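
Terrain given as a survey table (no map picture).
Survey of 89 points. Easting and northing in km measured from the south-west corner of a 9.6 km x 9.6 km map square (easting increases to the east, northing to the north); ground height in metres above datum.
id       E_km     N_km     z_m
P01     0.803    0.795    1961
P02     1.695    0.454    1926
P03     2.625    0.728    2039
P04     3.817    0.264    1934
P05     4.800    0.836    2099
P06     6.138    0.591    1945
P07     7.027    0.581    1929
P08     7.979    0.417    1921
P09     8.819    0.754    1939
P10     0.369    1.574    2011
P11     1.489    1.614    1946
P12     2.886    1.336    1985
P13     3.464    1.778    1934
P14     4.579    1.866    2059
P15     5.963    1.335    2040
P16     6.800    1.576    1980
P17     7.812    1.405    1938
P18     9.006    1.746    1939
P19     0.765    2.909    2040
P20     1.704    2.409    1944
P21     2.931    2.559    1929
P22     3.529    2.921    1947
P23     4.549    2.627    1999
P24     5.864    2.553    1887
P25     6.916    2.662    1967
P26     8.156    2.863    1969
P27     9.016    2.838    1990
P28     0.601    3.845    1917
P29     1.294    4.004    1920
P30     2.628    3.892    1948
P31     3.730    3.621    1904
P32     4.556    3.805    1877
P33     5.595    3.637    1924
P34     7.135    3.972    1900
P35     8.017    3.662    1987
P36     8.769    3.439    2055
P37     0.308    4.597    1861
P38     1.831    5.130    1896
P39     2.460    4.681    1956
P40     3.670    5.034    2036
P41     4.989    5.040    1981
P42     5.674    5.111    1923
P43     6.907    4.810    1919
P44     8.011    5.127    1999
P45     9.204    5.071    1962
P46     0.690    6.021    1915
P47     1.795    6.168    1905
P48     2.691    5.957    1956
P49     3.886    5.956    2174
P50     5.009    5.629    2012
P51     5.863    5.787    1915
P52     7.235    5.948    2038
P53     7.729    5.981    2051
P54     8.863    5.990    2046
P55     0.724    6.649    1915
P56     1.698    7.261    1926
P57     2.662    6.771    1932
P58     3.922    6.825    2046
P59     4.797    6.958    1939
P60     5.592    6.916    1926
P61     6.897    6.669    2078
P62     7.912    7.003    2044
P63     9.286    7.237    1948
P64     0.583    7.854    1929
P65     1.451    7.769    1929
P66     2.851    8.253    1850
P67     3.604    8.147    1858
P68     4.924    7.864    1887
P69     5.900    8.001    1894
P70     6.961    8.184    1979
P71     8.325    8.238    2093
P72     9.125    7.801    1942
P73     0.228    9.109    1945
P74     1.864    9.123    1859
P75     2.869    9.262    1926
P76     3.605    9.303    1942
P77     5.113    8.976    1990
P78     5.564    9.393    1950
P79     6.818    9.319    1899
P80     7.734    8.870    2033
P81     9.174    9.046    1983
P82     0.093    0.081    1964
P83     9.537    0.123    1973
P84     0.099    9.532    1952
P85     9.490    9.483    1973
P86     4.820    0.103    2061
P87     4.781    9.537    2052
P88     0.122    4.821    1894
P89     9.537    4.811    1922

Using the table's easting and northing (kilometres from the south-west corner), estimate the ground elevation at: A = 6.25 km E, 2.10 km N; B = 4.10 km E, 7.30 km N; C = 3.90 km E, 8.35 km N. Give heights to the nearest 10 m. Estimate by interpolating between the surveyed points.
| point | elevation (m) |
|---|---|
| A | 1930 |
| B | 1960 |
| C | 1880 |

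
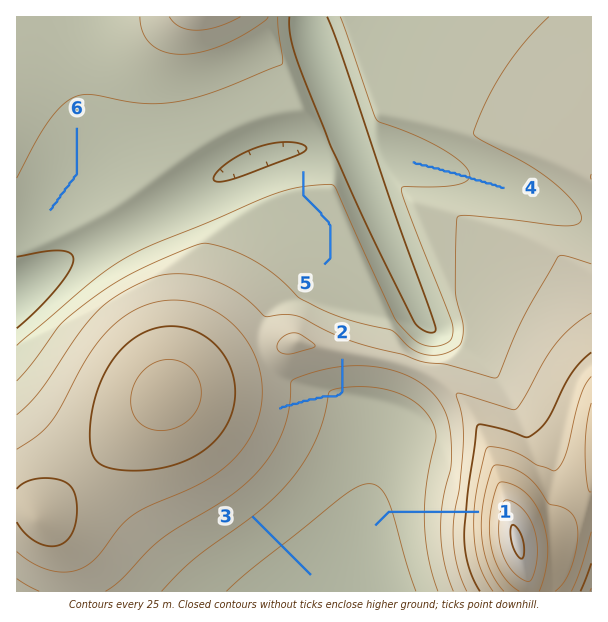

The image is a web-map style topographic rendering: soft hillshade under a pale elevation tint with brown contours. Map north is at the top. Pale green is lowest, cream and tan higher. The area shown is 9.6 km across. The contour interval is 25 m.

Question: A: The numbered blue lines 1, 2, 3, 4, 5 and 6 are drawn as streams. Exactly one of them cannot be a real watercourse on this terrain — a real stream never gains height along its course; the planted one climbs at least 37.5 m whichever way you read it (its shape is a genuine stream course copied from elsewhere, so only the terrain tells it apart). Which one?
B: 2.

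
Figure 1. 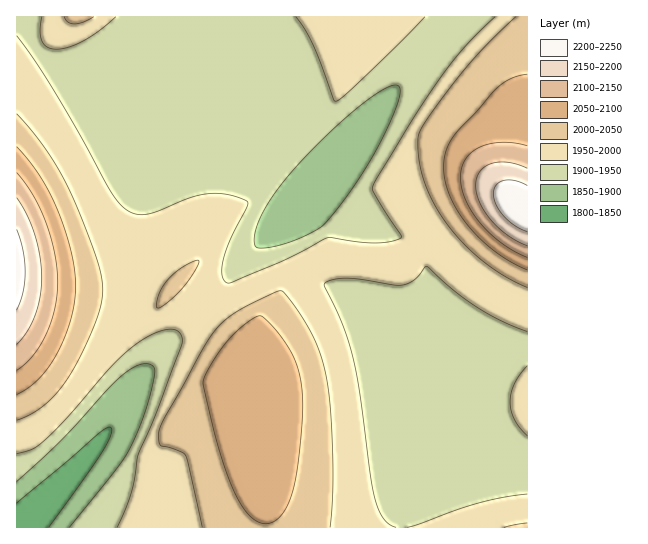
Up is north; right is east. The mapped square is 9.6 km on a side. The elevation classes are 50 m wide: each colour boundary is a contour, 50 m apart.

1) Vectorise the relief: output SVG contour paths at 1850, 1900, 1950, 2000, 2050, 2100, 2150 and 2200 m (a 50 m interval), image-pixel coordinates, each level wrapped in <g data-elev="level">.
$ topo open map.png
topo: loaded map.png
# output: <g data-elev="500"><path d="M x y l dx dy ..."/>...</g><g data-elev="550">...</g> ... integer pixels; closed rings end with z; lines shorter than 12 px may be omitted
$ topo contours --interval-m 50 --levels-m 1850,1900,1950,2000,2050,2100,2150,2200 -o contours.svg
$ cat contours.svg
<g data-elev="1850"><path d="M17 503l82-70 7-5 5-1 1 3-1 4-8 16-54 77"/></g><g data-elev="1900"><path d="M17 482l45-43 45-49 15-15 17-10 8-1 6 2 2 7-5 24-9 26-11 25-15 22-46 57"/><path d="M257 247l-3-4 1-8 6-18 13-23 20-25 33-34 34-30 25-17 8-3 5 1 1 5-2 12-19 42-25 41-26 35-11 9-23 11-23 6z"/></g><g data-elev="1950"><path d="M396 527l-6-2-6-6-9-18-4-22-11-82-6-36-10-32-19-42 0-4 9-4 13-1 55 7 12-5 11-13 2 0 26 23 22 16 26 15 26 11"/><path d="M527 494l-24 3-25 6-71 24"/><path d="M17 454l17-6 13-10 23-24 41-48 23-20 13-9 12-6 11-2 8 2 4 6 0 8-27 70-17 39-7 39-14 34"/><path d="M527 366l-12 17-4 10-1 9 1 9 3 8 13 17"/><path d="M42 17l-2 13 2 11 5 6 10 2 13-2 15-7 14-9 17-14"/><path d="M296 17l9 12 8 15 22 57 7-3 17-16 66-65"/><path d="M495 17l-28 28-24 29-29 43-40 66-2 4 1 4 28 44 0 3-11 4-16 1-47-5-42 22-56 23-4-2-3-4 1-16 7-22 17-33 0-5-18-6-19-1-20 4-42 16-11 0-11-5-7-6-8-11-55-98-21-33-18-25"/></g><g data-elev="2000"><path d="M330 527l3-33 0-41-3-47-4-32-7-23-9-20-16-26-10-12-3-2-40 18-13 9-10 9-17 24-36 66-6 12-1 9 3 8 17 5 5 2 3 3 16 71"/><path d="M527 523l-23 4"/><path d="M17 420l14-6 14-9 12-12 11-15 13-24 14-29 6-20 2-15-2-15-5-18-28-70-23-38-28-35"/><path d="M157 307l2 1 6-3 16-15 13-17 5-12-4 0-10 5-16 13-9 14z"/><path d="M64 17l4 5 6 2 9-2 11-5"/><path d="M516 17l-40 40-35 43-21 30-2 7 0 12 3 20 6 20 10 20 14 20 16 18 19 17 20 13 21 10"/></g><g data-elev="2050"><path d="M262 523l8 0 9-5 7-10 5-12 8-37 4-56-3-26-7-22-18-26-11-11-5-2-16 9-16 17-18 26-6 15 14 58 14 44 7 14 8 13 8 8z"/><path d="M17 395l10-7 11-9 10-12 9-13 8-17 6-18 3-17 2-16-1-16-4-19-14-42-18-34-22-28"/><path d="M527 74l-14 4-12 7-42 44-12 18-2 10-1 10 1 15 5 15 8 14 10 15 13 13 14 13 16 10 16 8"/></g><g data-elev="2100"><path d="M17 370l16-15 13-21 9-25 3-27-3-29-9-31-13-27-16-22"/><path d="M527 146l-12-3-13-1-12 2-11 3-8 5-6 7-3 8-2 11 2 11 4 12 14 22 22 20 25 14"/></g><g data-elev="2150"><path d="M17 344l10-13 8-16 5-18 2-19-2-21-5-22-8-20-10-17"/><path d="M527 168l-18-6-18 2-6 3-6 5-2 6-1 8 4 17 12 18 17 15 18 10"/></g><g data-elev="2200"><path d="M17 310l6-19 2-20-2-21-6-21"/><path d="M527 186l-12-5-12 0-8 5-2 8 4 12 7 11 11 9 12 6"/></g>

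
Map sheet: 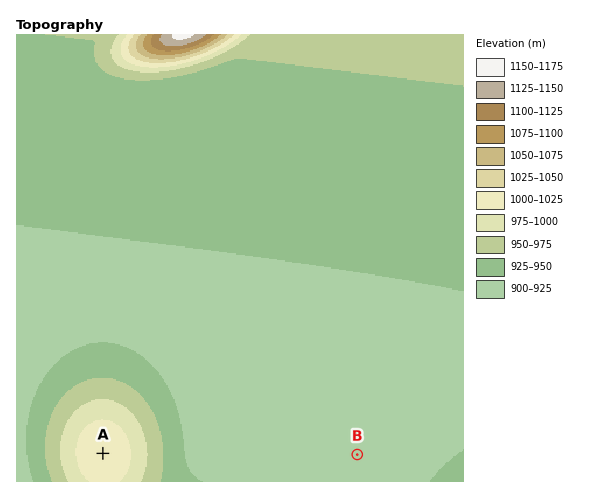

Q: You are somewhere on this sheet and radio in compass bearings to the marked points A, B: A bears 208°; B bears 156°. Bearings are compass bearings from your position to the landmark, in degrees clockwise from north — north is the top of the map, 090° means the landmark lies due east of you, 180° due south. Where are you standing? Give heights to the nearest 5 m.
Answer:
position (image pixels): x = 241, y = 194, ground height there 935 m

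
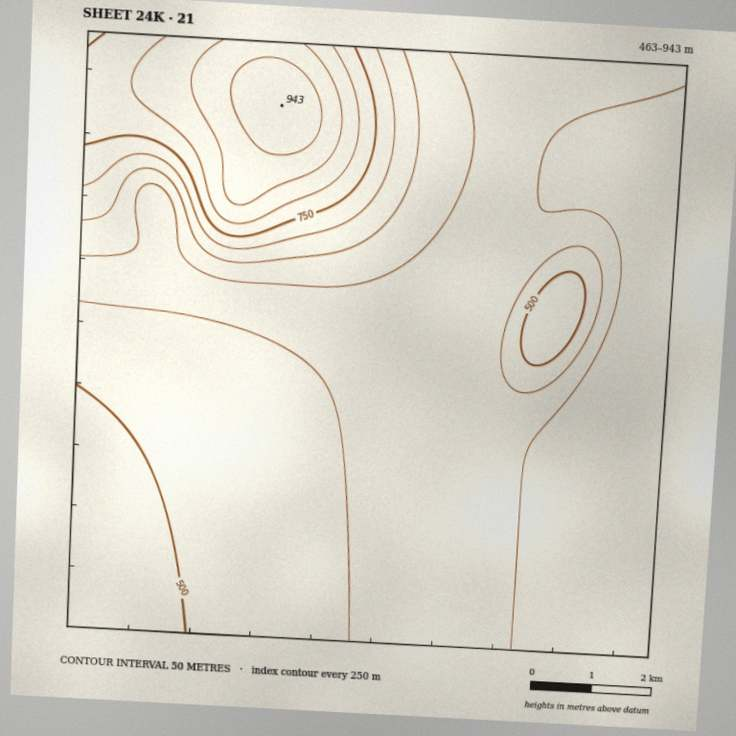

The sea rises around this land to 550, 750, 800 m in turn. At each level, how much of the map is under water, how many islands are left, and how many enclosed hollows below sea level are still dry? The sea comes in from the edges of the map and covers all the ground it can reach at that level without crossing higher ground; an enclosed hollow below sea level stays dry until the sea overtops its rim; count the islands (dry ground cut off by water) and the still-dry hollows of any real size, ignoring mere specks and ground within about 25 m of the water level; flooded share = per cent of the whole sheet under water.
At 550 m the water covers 24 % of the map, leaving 0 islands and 1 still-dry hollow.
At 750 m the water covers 88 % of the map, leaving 0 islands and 0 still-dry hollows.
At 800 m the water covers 92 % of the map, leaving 0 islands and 0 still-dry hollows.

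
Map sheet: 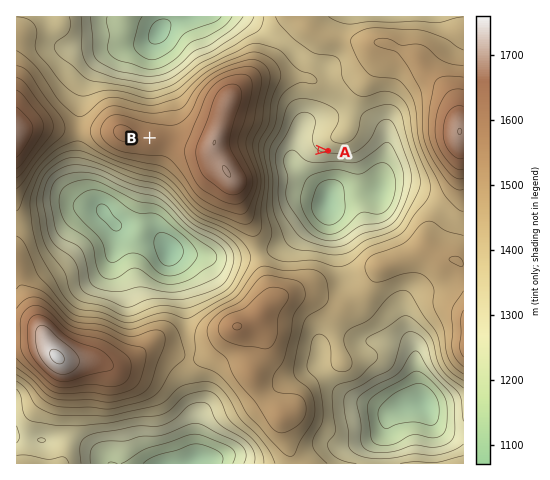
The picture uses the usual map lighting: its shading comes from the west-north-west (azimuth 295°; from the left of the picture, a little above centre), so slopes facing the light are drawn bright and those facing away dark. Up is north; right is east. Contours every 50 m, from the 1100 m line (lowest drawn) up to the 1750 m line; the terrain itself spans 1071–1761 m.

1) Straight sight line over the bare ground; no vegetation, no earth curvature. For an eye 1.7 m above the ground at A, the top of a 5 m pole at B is out of sight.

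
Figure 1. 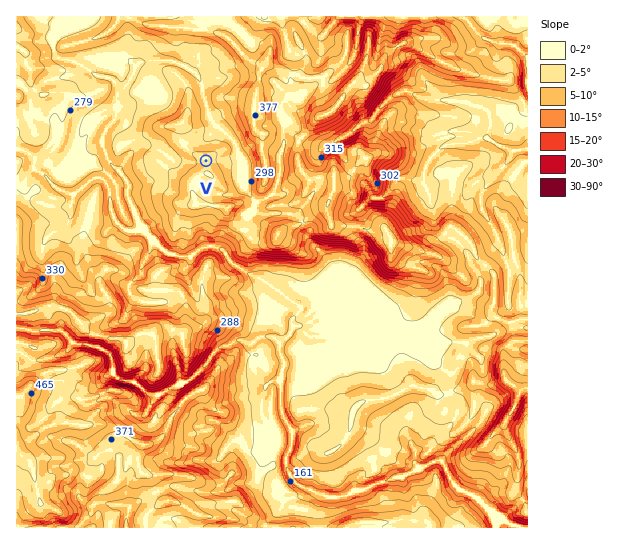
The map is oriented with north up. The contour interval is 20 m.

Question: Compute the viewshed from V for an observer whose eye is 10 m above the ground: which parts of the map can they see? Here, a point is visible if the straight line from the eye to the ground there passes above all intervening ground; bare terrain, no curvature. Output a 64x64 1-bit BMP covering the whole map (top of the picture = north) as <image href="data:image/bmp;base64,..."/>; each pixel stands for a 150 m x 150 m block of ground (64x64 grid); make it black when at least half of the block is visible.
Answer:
<image width="64" height="64" href="data:image/bmp;base64,Qk0+AgAAAAAAAD4AAAAoAAAAQAAAAEAAAAABAAEAAAAAAAACAAATCwAAEwsAAAIAAAAAAAAA////AAAAAAAAAAAAAAAAAAAAAAAAAAAAAAAAAAAAAAAAAAAAAAAAAAAAAAAAAAAAAAAAAAAAAAAgAAAAAAAAADAAAAAAAAAAMAAAAAAAAADgAAAAAAAAAMAAAAAAAAAA4AAAAAAAAAAAAAAAAAAAAAQAAAAAAAAAQAAAAAAAAABAAAAAAAAAAEAAAAAAAAAA4AAAAAAAAABgAAAAAAAAAAAAAAAAAAAAA4AgAAAAAAAAACAAAAAAAAAAAAAAAAAAAAYAAAAAAAAAf+wAAAAAAADP/AAAAAAAAfgAAAAAAAD3+AAAAAAAAP+YAAAAAAAA/5AAAAAAAADnMAAAAAAAAO8wAAAAAAAA73gAAAAAAADn8AAAAAAAAObgAAAAAAAA/uAAAQAAAAD/4AABgAAAAP3gAAHCAAAA/OAAA/4AAAD8YAADDgAAAPxgAjPmAAAA/mACBBIAAAC7KAIGAQAAAPfIBg4ZAAAAz/A/nhAAAADP4H/+AAAAAM/gf/4AAAAAJ8x+zgAAAAA/z//eAAAAAD/of/wAAAAAP+AP/AQAAAB/8Af8BAAAAP/gA/wAAAAA3+AB/AAAAACP4AMMAAAAACOAAQAAAAAAf4ABgAAAAAB/AAP8AAAAAH4AB/gAAAAAfgAP8AAAAADxgB/gAAAAAPAAP8AAAAAA4AD8AAAAAADgAAAAAAAAAA=="/>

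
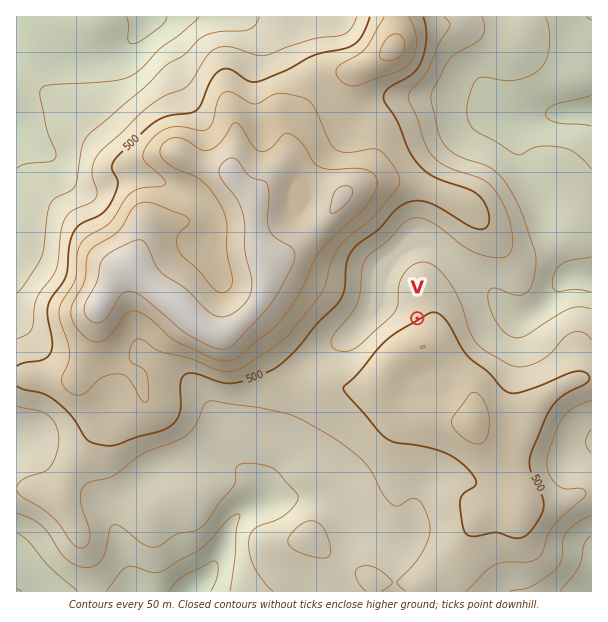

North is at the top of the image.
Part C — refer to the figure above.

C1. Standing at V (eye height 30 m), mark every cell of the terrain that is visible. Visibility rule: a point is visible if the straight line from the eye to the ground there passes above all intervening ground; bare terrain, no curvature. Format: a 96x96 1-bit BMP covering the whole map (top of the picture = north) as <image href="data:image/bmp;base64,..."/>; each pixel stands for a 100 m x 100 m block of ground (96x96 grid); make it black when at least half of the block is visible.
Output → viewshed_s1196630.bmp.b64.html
<image width="96" height="96" href="data:image/bmp;base64,Qk2+BAAAAAAAAD4AAAAoAAAAYAAAAGAAAAABAAEAAAAAAIAEAAATCwAAEwsAAAIAAAAAAAAA////AAAAAAAAAAAAAAAAAAAAAAAAAAAAAAAAAAAAAAAAAAAAAAAAAAAAAAAAAAAAAAAAAAAAAAAAAAAAAAAAAAAAAAAAAAAAAAAAAAAAAAAACAAAAAAAAAAAAAAAHAAAAAAAAAAAAAAAHAAAAAAAAAAAAAAAPAAAAAAAAAAAAAAAPAAAAAAAAAAAAAAAfAAAAAAAAAAAAAAAfAAAAAAAAAAAAAAA/AAAAAAAAAAAAAAB/AAAAAAAAAAAAAAB+AAAAAAAAAAAAAAD8EAAAAAAAAAAAAAD4OAAAAAAAAAAAAAAAeAAAAAAAAAAAAAAAfAAAAAAAAAAAAAAAfgAAAAAAAAAAAAAAPwAAAAAAAAAAAAAAPgAAAAAAAAAAAAAAAAAAAAAAAAAAAAAAAAgAAAAAAAAAAAAAABwAAAAAAAAAAAAAAB4AAAAAAAAAAAAAAD8AAAAAAAAAAAAAAH8AAAAAAAAAAAAAAH8AAAAAAAAAAAAAAP4AAAAAAAAAAAAAAPwAAAAAAAAAAAAAAHAAAAAAAAAAAAAAAAAAAAAAAAAAAAAAAAAAAwMAAAAADAAAAAABz8+AAAAADwAAAAAB///AAAAAD4AAAAAD///AAAAAD4AAAAAD///gAAAAD4AAAAAD///gAAAAD4AAAAAH///x4AAAD4AAAAAH////+AAAH4AAAAAH/////wAAH4AAAAAD/////wAAH4AAAAAB/////4AAH4AAAAAAf////4AAD4AAAAAAP////4AAD4AAAAAAP////4AAD4AAAAAAH////4AAB4AAAAAAD////wACA4AAAAAAD////wAPA4AAAAAAD////gAeAMAAAAAAB///+AB+AAAAAAAAB///wAH+AAAAAAAAA///wAP8AAAAAAAAAf//4A/4AAAAAAAAAP//4B/4AMAAAAAAAH//8D/wAMAAAAAAAB//+H/gAcAAAAAAAA/////AAcAAAAAAAAf///+AAMAAAAAAAAf///+AAEAAAAAAAAP///8AAAAAAAAAAAH///4AAAAAAAAAAAD///gAAAAAAAAAAAB//+AAAAAAAAAAAAA//4AAAAAAAAAAAAAP/gAAAAAAAAAAAAAD8AAAAAAAAAAAAAAAAAAAAAAAAAAAAAAAAAAAAAAAAAAAAAAAAAAAAAAAAAAAAAAAAAAAAAAAAAAAAAAAAAAAAAAAAAAAAAAAAAAAAAAAAAAAAAAAAAAAAAAAAAAAAAAAAAAAAAAAAAAAAAAAAAAAAAAAAAAAAAAAAAAAAAAAAAAAAAAAAAAAAAAAAAAAAAAAAAAAAAAAAAAAAAAAAAAAAAAAAAAAAAAAAAAAAAAAAAAAAAAAAAAAAAAAAAAAAAAAAAAAAAAAAAAAAAAAAAAAAAAAAAAAAAAAAAAAAAAAAAAAAAAD8AAAAAAAAAAAAAAD+AAAAAAAAAAAAAAB+AAAAAAAAAAAAAAAfAAAAAAAAAAAAAAADAAAAAAAAAAAAAAAAAAAAAAAAAAAAAAAAAAAAAAAAAAAAAAAAAAAAAAAAAAAAAAAAAAAAA="/>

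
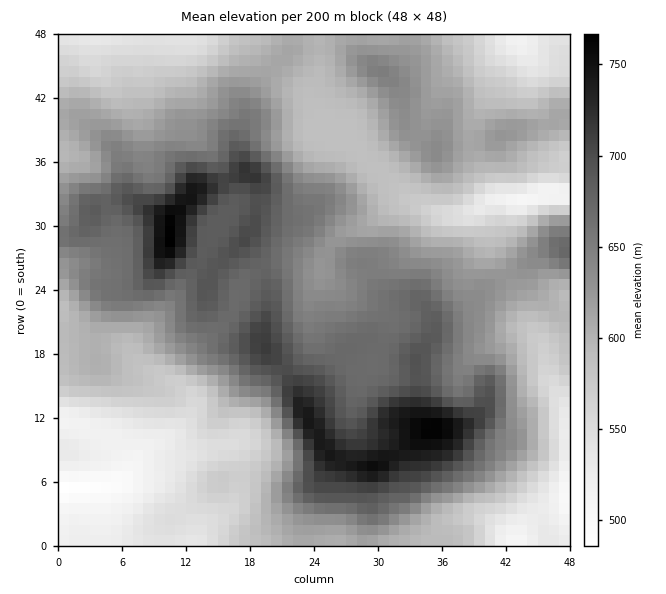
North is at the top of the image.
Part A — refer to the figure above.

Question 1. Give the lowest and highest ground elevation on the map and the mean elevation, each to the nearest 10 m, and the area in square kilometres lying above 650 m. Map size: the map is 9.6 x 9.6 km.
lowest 480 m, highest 770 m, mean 620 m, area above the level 29.8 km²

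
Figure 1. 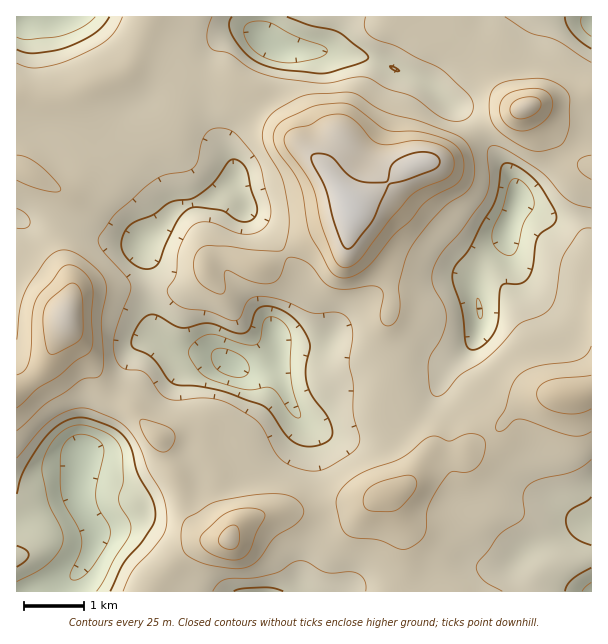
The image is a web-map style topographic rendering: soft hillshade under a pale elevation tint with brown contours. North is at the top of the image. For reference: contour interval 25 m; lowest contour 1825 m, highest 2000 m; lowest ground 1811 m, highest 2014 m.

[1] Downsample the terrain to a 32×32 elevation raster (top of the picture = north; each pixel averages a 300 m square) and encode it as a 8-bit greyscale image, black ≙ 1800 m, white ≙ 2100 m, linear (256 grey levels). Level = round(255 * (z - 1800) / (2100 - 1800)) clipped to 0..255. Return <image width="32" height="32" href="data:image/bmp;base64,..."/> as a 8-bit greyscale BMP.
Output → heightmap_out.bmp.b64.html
<image width="32" height="32" href="data:image/bmp;base64,Qk02CAAAAAAAADYEAAAoAAAAIAAAACAAAAABAAgAAAAAAAAEAAATCwAAEwsAAAABAAAAAAAAAAAAAAEBAQACAgIAAwMDAAQEBAAFBQUABgYGAAcHBwAICAgACQkJAAoKCgALCwsADAwMAA0NDQAODg4ADw8PABAQEAAREREAEhISABMTEwAUFBQAFRUVABYWFgAXFxcAGBgYABkZGQAaGhoAGxsbABwcHAAdHR0AHh4eAB8fHwAgICAAISEhACIiIgAjIyMAJCQkACUlJQAmJiYAJycnACgoKAApKSkAKioqACsrKwAsLCwALS0tAC4uLgAvLy8AMDAwADExMQAyMjIAMzMzADQ0NAA1NTUANjY2ADc3NwA4ODgAOTk5ADo6OgA7OzsAPDw8AD09PQA+Pj4APz8/AEBAQABBQUEAQkJCAENDQwBEREQARUVFAEZGRgBHR0cASEhIAElJSQBKSkoAS0tLAExMTABNTU0ATk5OAE9PTwBQUFAAUVFRAFJSUgBTU1MAVFRUAFVVVQBWVlYAV1dXAFhYWABZWVkAWlpaAFtbWwBcXFwAXV1dAF5eXgBfX18AYGBgAGFhYQBiYmIAY2NjAGRkZABlZWUAZmZmAGdnZwBoaGgAaWlpAGpqagBra2sAbGxsAG1tbQBubm4Ab29vAHBwcABxcXEAcnJyAHNzcwB0dHQAdXV1AHZ2dgB3d3cAeHh4AHl5eQB6enoAe3t7AHx8fAB9fX0Afn5+AH9/fwCAgIAAgYGBAIKCggCDg4MAhISEAIWFhQCGhoYAh4eHAIiIiACJiYkAioqKAIuLiwCMjIwAjY2NAI6OjgCPj48AkJCQAJGRkQCSkpIAk5OTAJSUlACVlZUAlpaWAJeXlwCYmJgAmZmZAJqamgCbm5sAnJycAJ2dnQCenp4An5+fAKCgoAChoaEAoqKiAKOjowCkpKQApaWlAKampgCnp6cAqKioAKmpqQCqqqoAq6urAKysrACtra0Arq6uAK+vrwCwsLAAsbGxALKysgCzs7MAtLS0ALW1tQC2trYAt7e3ALi4uAC5ubkAurq6ALu7uwC8vLwAvb29AL6+vgC/v78AwMDAAMHBwQDCwsIAw8PDAMTExADFxcUAxsbGAMfHxwDIyMgAycnJAMrKygDLy8sAzMzMAM3NzQDOzs4Az8/PANDQ0ADR0dEA0tLSANPT0wDU1NQA1dXVANbW1gDX19cA2NjYANnZ2QDa2toA29vbANzc3ADd3d0A3t7eAN/f3wDg4OAA4eHhAOLi4gDj4+MA5OTkAOXl5QDm5uYA5+fnAOjo6ADp6ekA6urqAOvr6wDs7OwA7e3tAO7u7gDv7+8A8PDwAPHx8QDy8vIA8/PzAPT09AD19fUA9vb2APf39wD4+PgA+fn5APr6+gD7+/sA/Pz8AP39/QD+/v4A////ACQdGBgkQVtkY2BdU0xJSEhMUFBXX2FgX11YVE9OSkIyOy0eFBkyT19mZmpwcWRaU1VaWl1iZWNfW1ZQSUlKSEQ+NyoYEiE6UWFugZKNdGReXmFkZmhraGJdWVRLRkdGQjc1KhYPGy5BWm99kZF/cGhjZW1xcXJtZWFeWlNOSUE6ODEfDxMjMTxZaG15gn93bmdoc36Ae29lYWBeWlNKQjw7LRYMFycyRF9mZWZnampmYmZygIaEd2lkYl9aU0xIRD0qFQsUJDdUZmVjY2FgXVpYXGVweX55bWloYl5aV1RNSy4VChAiP19oY2NiYF1WTElOV19ka3FubWxnY2BfX1xdQiESGC1QbW1kY2FfWkw9OkFOWl9haGtqa2pnZGVnaGxcRTdAUWRqZWNiYFxSPy4zQVBbX19fYWNmaWprcXZ2fW1iW15iZWBZWFpVST4xKztIUlxfX1tZXmJmbHWEi4mGf3RpZmFfV0ZAOy8kJycvRExTW19eWVNYX2NqdoKJiX6MhnhvW1JJODAhEREeIjFES1RbX15YUlBVXmNpbnB0d5CWi3VUQjozLB4XICYiMEFGU11gX1pUSkFQXWBhYmd1k6OZdVZCOTo7MzlCLyI0RUdSYGdjXVdKMz5TWlxfY3OTppt1XEpBSFBRWlU7NklUVFlia2hfWUguN0xSVlxibIWZl3hhUktUXWRoX1haXmBjZWZraF9UQC04RUlRWWBlcoeKcl5OSFBhb2trcGtkZ3iAdG5pXk48MTk7QE5YX2JodHBgTzw6SmFvbXFybWpyjZ6Ld2xhVEM4My46TFZeXWBjX1ZINjRDWmdmYGBmcH+brJ6FdGddUT4rJTdHUFpUXF9eWk9AOjxMVU9ES19xiKWzrJiEcmRcSi8iLzxJUlthZGNfWlFIQEA/PTlFXnONq7WxpZSBcWVZQCMnOk5WaGtpZWFeWVNNSkM6OUxjeJavsa2qpJiLemVLKS5KXGNva2RjYV9cWVdVT0A9UmuIpa6npKiuraWMak06Slxla2djYmFgX15eXVpSSEtffpynqaagnaKnn4VlU1hnamhoYmFhYWBfX19eXFZSWGaEmZ2lo5OFg4J2Z19jdnx0bGVkZGRjYV9dXl5eW1xeY3GAi5SRfm9pYlROWXCQloNuZWdnZ2dlYl5dX19dX2FiY2hvcnJnXlhPREpab4eShG5oYV9iZmhoZWBfX15gYFxVUU1OVVZMRURKWGBlamxrZWNOTVJaYWVnYl9eW1tSOysqLTI6QkNJU1peYGFgX19eVzEyNkFQXGRjX11XTjgdGSIrMT1LVFpeX19fX11aWFI/Hh8fJjdQYWVgXVdIMiYtOUBES1ZeX19fX1xbV1NOQio="/>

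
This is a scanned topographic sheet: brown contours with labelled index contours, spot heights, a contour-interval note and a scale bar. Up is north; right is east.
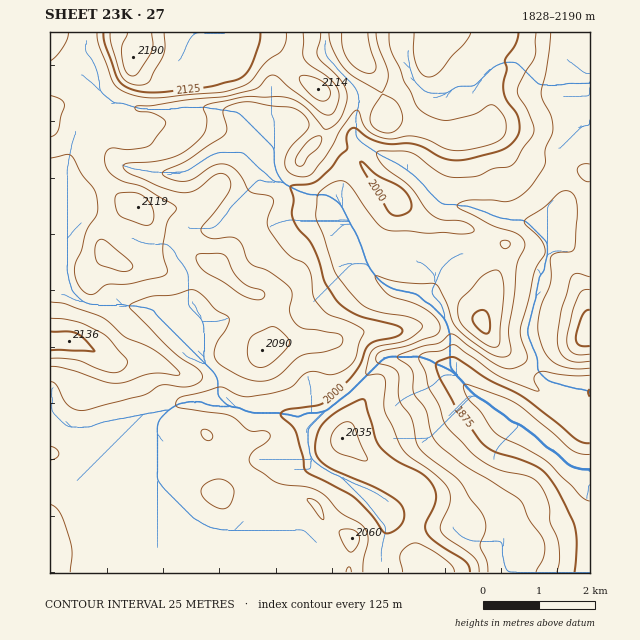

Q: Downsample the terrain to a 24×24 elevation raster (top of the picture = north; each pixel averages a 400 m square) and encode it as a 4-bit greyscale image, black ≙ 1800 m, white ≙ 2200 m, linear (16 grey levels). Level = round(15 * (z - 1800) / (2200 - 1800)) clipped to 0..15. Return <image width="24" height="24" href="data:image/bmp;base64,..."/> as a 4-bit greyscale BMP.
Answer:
<image width="24" height="24" href="data:image/bmp;base64,Qk2WAQAAAAAAAHYAAAAoAAAAGAAAABgAAAABAAQAAAAAACABAAATCwAAEwsAABAAAAAAAAAAAAAAABEREQAiIiIAMzMzAERERABVVVUAZmZmAHd3dwCIiIgAmZmZAKqqqgC7u7sAzMzMAN3d3QDu7u4A////AKmZmZmZmZmImHZVQ6mZmZmZmZmIh2VVQ5mZmZmZmZiHh2VUM5mZmZqZmYh4h2VUMpmZmZmYiIiIdlRDIZmZmZmYh4mHZUMiEpmZmZmIh4h2VDISM5qZmYiIiHh2UyIjM6qqqpmZmId2QyNEQ7zLupmrqZhlQzVUVsy6qZmrqpmHZWdVaLuqmZmqqYh3ZndlV6qqqpqqqXZmVndlVqu7uqupmHZmZmZlVaq7uqqZiGZmZmZlVaq7uqmZh2Z3d2ZVVaq8uqqZh2Z4dmZlVaq6mZmIiHd3ZnZmVauqqYiIiYd2eId2Vbu7qqmIiZiZmZmGVbu7qqmIiamZiImGVbu8zMy6q7mZiIh2Vbu+7d3LupqpmIh2VbvO7czMuquomYiHVQ=="/>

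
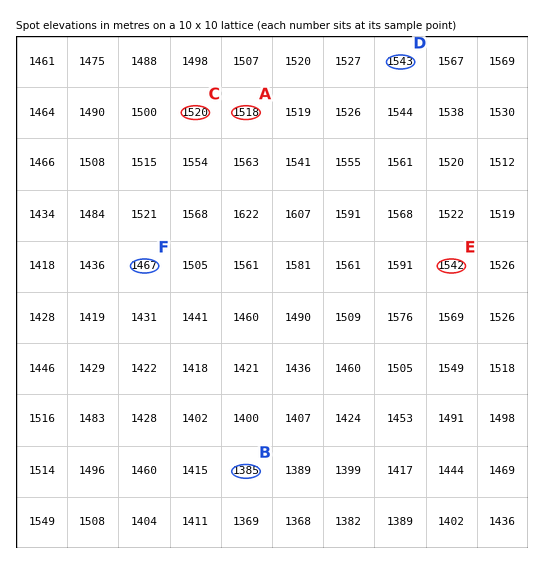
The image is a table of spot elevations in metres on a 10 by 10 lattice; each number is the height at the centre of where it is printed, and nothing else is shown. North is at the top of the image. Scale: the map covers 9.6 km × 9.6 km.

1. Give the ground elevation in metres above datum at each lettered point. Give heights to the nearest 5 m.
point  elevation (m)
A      1520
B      1385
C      1520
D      1545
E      1540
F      1465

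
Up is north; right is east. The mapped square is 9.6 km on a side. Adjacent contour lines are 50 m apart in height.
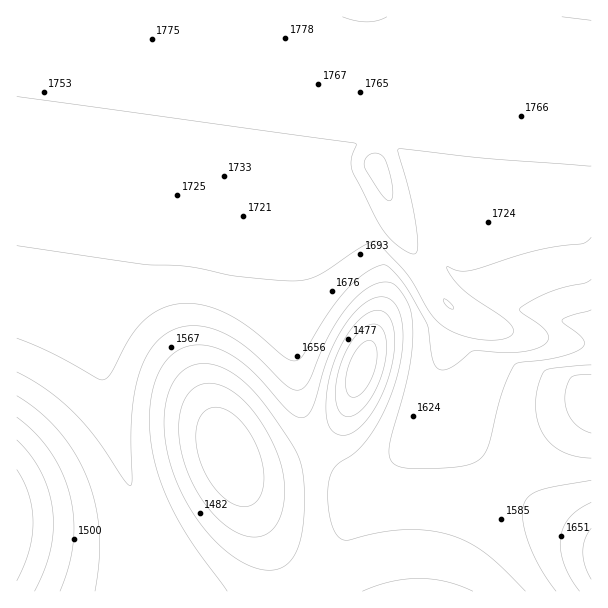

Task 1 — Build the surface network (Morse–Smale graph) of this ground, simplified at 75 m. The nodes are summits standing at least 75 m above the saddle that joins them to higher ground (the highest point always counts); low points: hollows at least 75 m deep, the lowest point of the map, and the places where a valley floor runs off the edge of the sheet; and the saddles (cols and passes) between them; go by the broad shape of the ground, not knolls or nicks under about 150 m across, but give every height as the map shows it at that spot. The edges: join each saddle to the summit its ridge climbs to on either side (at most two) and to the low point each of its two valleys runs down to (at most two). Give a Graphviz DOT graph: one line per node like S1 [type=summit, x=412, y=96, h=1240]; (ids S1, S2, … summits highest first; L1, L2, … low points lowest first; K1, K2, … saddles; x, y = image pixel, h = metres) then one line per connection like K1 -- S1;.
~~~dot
graph terrain {
  S1 [type=summit, x=375, y=165, h=1814];
  S2 [type=summit, x=591, y=554, h=1722];
  L1 [type=low, x=228, y=455, h=1357];
  L2 [type=low, x=362, y=368, h=1363];
  L3 [type=low, x=17, y=524, h=1365];
  L4 [type=low, x=591, y=396, h=1463];
  K1 [type=saddle, x=504, y=480, h=1593];
  K2 [type=saddle, x=158, y=591, h=1577];
  K3 [type=saddle, x=317, y=444, h=1524];
  K1 -- S1;
  K1 -- S2;
  K1 -- L1;
  K1 -- L4;
  K2 -- S1;
  K2 -- L1;
  K2 -- L3;
  K3 -- S1;
  K3 -- L1;
  K3 -- L2;
}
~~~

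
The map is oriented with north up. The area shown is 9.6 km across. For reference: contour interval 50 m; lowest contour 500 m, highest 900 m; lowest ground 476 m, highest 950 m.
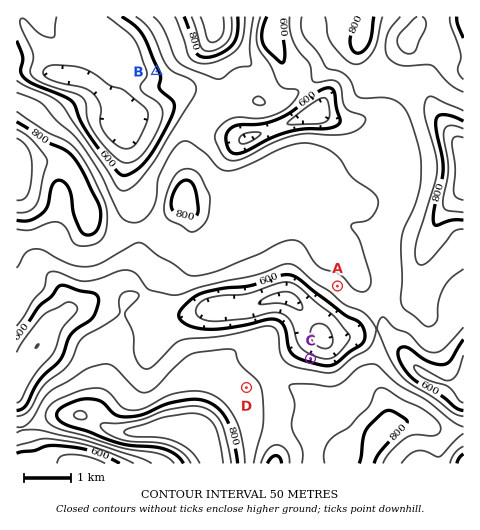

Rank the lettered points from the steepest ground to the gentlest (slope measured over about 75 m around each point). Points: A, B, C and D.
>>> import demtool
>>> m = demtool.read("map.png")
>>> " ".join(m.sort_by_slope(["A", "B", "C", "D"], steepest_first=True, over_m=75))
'C B A D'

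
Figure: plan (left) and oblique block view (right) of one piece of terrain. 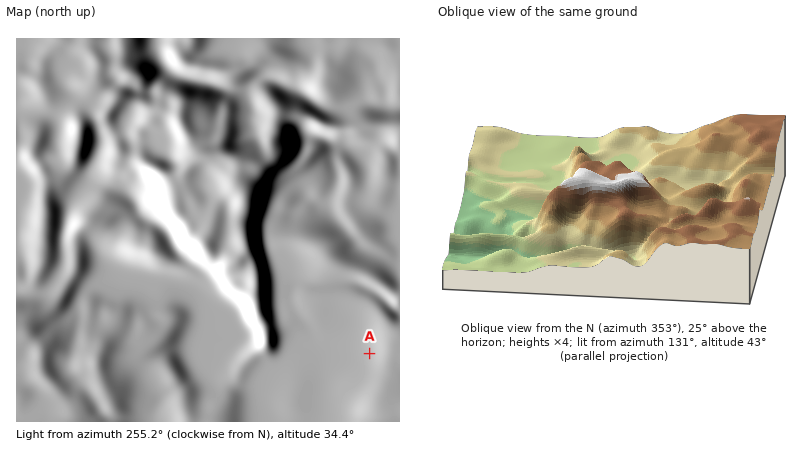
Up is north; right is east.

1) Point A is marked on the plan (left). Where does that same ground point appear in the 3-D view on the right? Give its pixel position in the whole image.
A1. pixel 496 155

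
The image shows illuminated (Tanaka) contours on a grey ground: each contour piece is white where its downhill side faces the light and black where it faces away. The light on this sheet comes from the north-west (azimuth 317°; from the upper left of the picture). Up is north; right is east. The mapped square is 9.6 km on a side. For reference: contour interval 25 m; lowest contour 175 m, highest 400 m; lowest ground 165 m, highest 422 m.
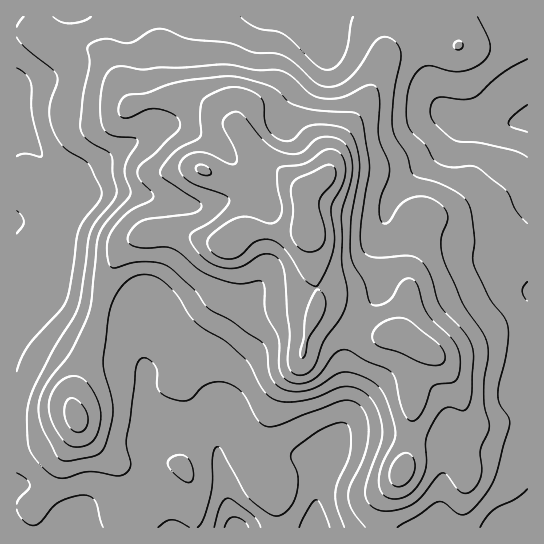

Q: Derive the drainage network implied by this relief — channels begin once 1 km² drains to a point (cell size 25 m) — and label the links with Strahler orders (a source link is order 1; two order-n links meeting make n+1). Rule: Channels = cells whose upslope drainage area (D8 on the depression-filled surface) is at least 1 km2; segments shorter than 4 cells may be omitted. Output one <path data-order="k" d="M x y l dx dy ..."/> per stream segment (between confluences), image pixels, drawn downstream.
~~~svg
<path data-order="1" d="M73 527l-4 0"/><path data-order="1" d="M167 522l2 5 4 0"/><path data-order="3" d="M219 461l2 9 2 5 0 4 2 2 2 26 2 2 2 10 3 4 0 3-3 1"/><path data-order="1" d="M445 458l-2 48-1 1-1 16-2 2 0 2-2 0"/><path data-order="2" d="M222 431l-1 7-2 1 0 22"/><path data-order="1" d="M222 414l0 17"/><path data-order="1" d="M350 414l-13 24-4 15-12 25 0 4-3 7 0 6-1 2 0 30-2 0"/><path data-order="1" d="M227 406l-1 17-4 8"/><path data-order="2" d="M145 403l2 7 10 9 14 3 2 1 4 0 1 2 4 0 7 2 4 0 9 4 15 15 1 13 1 2"/><path data-order="1" d="M143 387l0 15 2 1"/><path data-order="1" d="M17 381l0-71"/><path data-order="2" d="M145 379l0 24"/><path data-order="1" d="M527 373l0 5"/><path data-order="1" d="M147 310l0 12-1 1 0 54-1 2"/><path data-order="1" d="M257 287l-68 68-20 0-24 24"/><path data-order="1" d="M510 282l7 4 10 3 0 2"/><path data-order="1" d="M49 265l0-4-10-19-17-17-5 0 0-4"/><path data-order="1" d="M381 233l2-7 0-5 2-2 1-10 5-11 74-73"/><path data-order="1" d="M514 205l13 0 0-83"/><path data-order="1" d="M250 195l-9 0-2 2-4 0-5 2-4 0-1 2-11 1-1 1-8 0-2 2-18 0-2-2-9-1-1-1-6 0-1-2-5 0-2-1-8 0-1-1-7 0-1-2-64 0-4-2-11-11 0-1"/><path data-order="2" d="M63 181l-6-7 0-1-40-40 0-6"/><path data-order="1" d="M183 129l-4 0-1-2-23 0-13 11-19 9-8 7-17 11-20 20-11 0-4-4"/><path data-order="1" d="M461 125l4 0"/><path data-order="2" d="M465 125l4 0"/><path data-order="2" d="M469 125l41 0 1-2 6 0 1-1 9 0"/><path data-order="1" d="M430 118l20 0 4 3 3 0 5 2 5 0 2 2"/><path data-order="1" d="M285 115l0-2 2-4 35-35 0-41"/><path data-order="1" d="M527 93l0 28"/><path data-order="1" d="M23 85l-6 6 0 36"/><path data-order="1" d="M325 43l0-4-3-6"/><path data-order="2" d="M322 33l-1-11-2-1 0-4-1 0"/><path data-order="1" d="M195 17l123 0"/>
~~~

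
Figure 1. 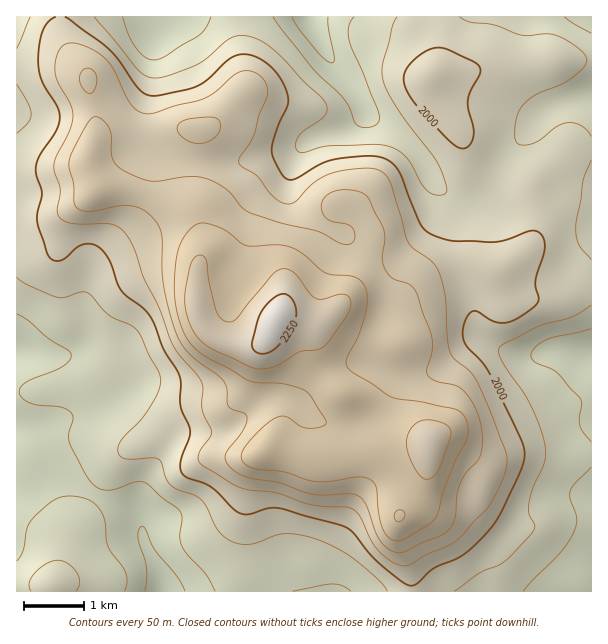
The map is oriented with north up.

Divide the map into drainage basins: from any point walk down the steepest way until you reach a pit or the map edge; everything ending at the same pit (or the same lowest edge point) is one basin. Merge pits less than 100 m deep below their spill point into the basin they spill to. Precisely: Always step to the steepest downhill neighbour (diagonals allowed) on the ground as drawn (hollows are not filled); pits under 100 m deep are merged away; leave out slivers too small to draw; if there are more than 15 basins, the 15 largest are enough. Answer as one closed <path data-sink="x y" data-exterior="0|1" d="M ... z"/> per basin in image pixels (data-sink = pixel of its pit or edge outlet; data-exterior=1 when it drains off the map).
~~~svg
<path data-sink="311 17" data-exterior="1" d="M591 16l-529 0-1 16 6 16 21 29 0 7 8 29 0 21-8 30 9 24 31 2 25 8 38 14 8 10 3 15 0 18-4 14-2 37 8 21 9 10 20 7 25 0 12-9 8-17 10 0 26 7 9-5 6 0 18 14 15 8 9 2 19 2 8-2-1-29 9-21 20-17 27-12 26-1 13 4 8 0 4 17 2 6 9 7 33 0 13-3 15-7 16-3z"/><path data-sink="162 591" data-exterior="1" d="M60 16l-44 1 0 574 395 1-1-19-12-40 0-17 16-16 8-15 6-20 0-19-60 10-11 0-3-5 1 5-3 0 0-22-6-38-14-12-6-9-8-19-4-21-3-9-20-7-13-1-8 17-9 8-10 3-29-4-9-5-9-10-8-21 2-37 4-14 0-18-3-15-8-10-38-14-25-8-31-2-9-24 8-30-2-30-6-20 0-7-24-35z"/><path data-sink="591 354" data-exterior="1" d="M479 264l-26 1-27 12-10 7-10 10-8 15 0 35-17 2-19-4-15-8-18-14-6 0-9 5-8-1 5 2 2 4 5 26 8 19 15 17 27 6 15 8 45 37 0 22-6 20-8 15-16 16 0 17 12 40 3 19 178 0 1-305-16 1-15 7-13 3-33 0-9-7-6-23-8 0z"/>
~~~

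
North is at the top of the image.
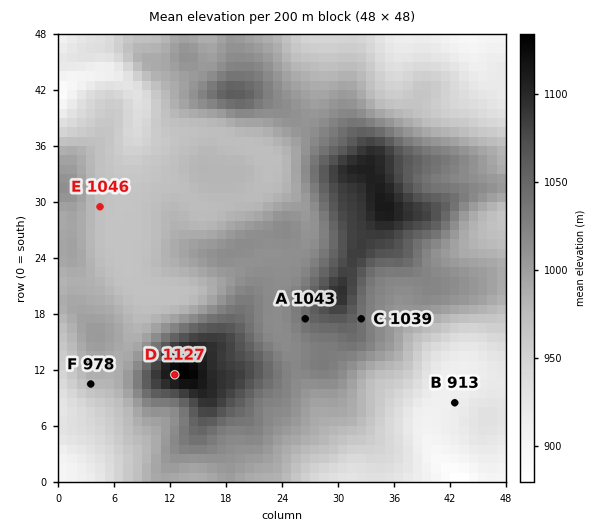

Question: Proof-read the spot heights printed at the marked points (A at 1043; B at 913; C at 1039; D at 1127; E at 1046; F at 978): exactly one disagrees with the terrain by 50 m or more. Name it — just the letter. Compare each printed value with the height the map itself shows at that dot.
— E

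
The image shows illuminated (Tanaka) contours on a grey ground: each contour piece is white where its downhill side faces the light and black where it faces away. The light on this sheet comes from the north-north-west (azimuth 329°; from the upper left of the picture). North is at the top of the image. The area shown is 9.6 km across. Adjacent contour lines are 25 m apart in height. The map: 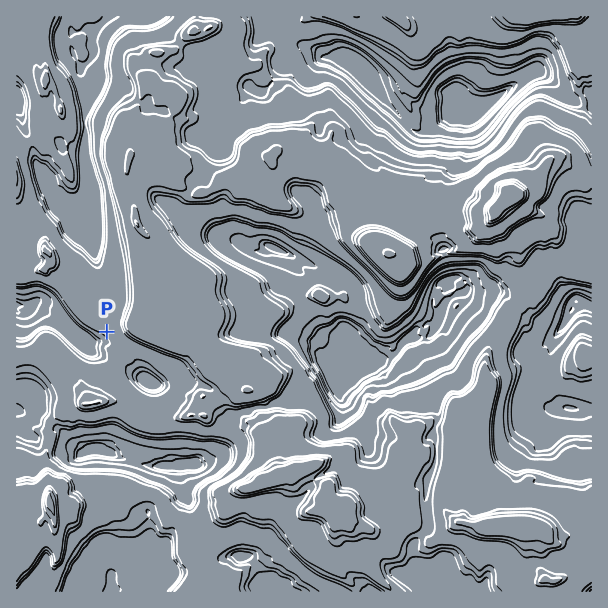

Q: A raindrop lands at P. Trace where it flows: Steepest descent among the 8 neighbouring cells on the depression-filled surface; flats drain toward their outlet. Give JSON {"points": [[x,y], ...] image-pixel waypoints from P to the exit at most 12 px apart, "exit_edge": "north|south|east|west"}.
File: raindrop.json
{"points": [[107, 332], [95, 341], [83, 341], [71, 330], [60, 318], [50, 306], [38, 302], [26, 305], [17, 305]], "exit_edge": "west"}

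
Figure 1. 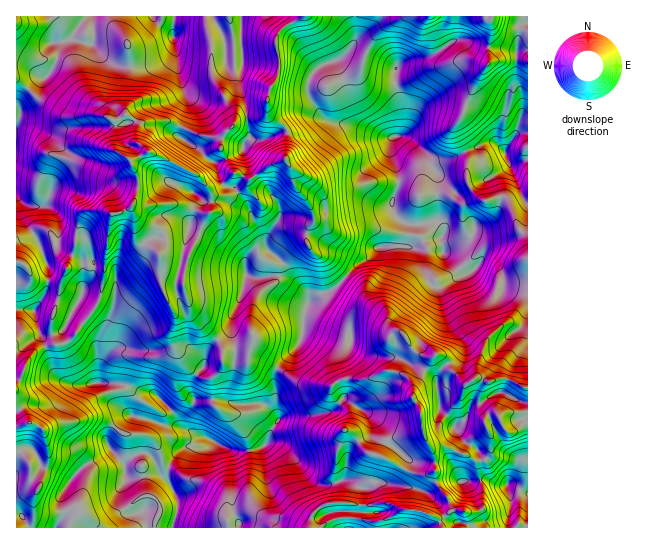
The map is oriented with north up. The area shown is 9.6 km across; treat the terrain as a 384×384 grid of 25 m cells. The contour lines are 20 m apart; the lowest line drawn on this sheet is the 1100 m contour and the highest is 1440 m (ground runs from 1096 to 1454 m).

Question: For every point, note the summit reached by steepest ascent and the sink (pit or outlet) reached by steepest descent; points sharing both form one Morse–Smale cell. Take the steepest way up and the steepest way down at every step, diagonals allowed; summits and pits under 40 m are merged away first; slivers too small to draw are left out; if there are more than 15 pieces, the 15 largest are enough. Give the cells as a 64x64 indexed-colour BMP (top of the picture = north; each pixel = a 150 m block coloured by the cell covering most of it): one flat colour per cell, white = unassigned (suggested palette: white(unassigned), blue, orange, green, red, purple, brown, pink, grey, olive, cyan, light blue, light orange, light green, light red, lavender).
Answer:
<image width="64" height="64" href="data:image/bmp;base64,Qk12CAAAAAAAAHYAAAAoAAAAQAAAAEAAAAABAAQAAAAAAAAIAAATCwAAEwsAABAAAAAAAAAA////ALR3HwAOf/8ALKAsACgn1gC9Z5QAS1aMAMJ34wB/f38AIr28AM++FwDox64AeLv/AIrfmACWmP8A1bDFAAC7siIiIiIiIiJmZmYAAAAGZmERHu7u7u7u7u4AAACZALu7IiIiIiIiImZmZmAABmZmYREe7u7u7u7u7gAAAJkAu7siIiIiIiIiZmZmZmZmZmZmEREe7u7u7u4AAAAAmQC7uyIiIiIiIiJmZmZmZmZmZmZmER7u7u7u7gAAAACZAAu7IiIiIiIiImZmZmZmZmZmZmYRHu7u7u7gAAAAAJkAC7uyIiIiIiImZmZmZmZmZmZmZhERHuEREeAAAACZmQALu7IiIiIiIiZmZmZmZmZmZmZmERERERERmZmZmZmZAAC7uyIiIiIiJmZmZmZmZmZmZmYRERERERGZmZmZmZkAALu7uyIiIiIiZmZmZmZmZmZmZhEREREREZmZmZmZmQAAu7u7uyIiIiJmZmZmZmZmZmZmERERERERmZmZmZmZAAC7u7uyIiIiIiImYiIiJmZmZmYRERERERGZmZmZmZkAALu7u7siIiIiIiIiIiIiZmZmZmERERERGZmZmZmZmQALu7u7uyIiIiIiIiIiIiJmZmZmYREREREZmZmZmZAJC7u7u7u7siIruyIiIiIiIiZmZmZmERERERmZmZmZkAALu7u7u7u7u7u7IiIiIiIiJmZmZmYRERERGZmZmZmZALu7u7u7u7u7u7IiIiIiIiJmZmZmYRERERGZmZmZmZmZu7u7u7u7u7u7IiIiIiIiImZmZmYREREREZmZmZmZmZm7u7u7u7u7IiIiIiIiIiIiZmZmYRERERERmZmZmZmZmbu7uyIiIiIiIiIiIiIiIiJmYRERERERERGZmZkZEZkRC7uyIiIiIiIiIiIzMiIiImERERERERERERmZkRERERELuyIiIiIiIiIiIzMzIiIiMREREREREREREZkREREREQC7IiIiIiIiIiIjMzMiIzMzERERERERERERkRERERERAAsiIiIiIiIiIjMzMzMzMzMxEREREREREREREREREREAAA3SIiIiIiIiMzMzMzMzMzMREREREREREREREREREQAA3d0iIiIiIiIzMzMzMzMzMxERERERERERERERERERAADd3SIiIiIiIjMzMzMzMzMzEREREREREREREREREREAAA3d0iIiIiIiMzMzMzMzMzMREREREREREREREREREQAADd3dIiIiIiMzMzMzMzMzMxERERERERERERERERERAAAN3d0iIiIiIzMzMzMzMzMzMREREREREREREREREREAAA3d3dIiIiIjMzMzMzMzMzMzMREREREREREREREREQAAAN3d0iIiIjMzMzMzMzMzMzMzERERERERqhERERERAAAA3d3SIiIiMzMzMzMzMzMzMzMxERERERqqoREREREAAADd3dIiIiIzMzMzMzMzMzMzMzMRERERGqqhEREREQAAAA3d0iIiIjMzMzMzMzMzMzMzMzUREREaqhERERERAAAAjd3SIiIiMzMzMzMzMzMzMzM1VVERERqqEREREREAAAiN3dIiIjMzMzMzMzM1UzMzNVVVVVVaqqoREREREQAACIjd0iIjMzMzMzMzMzVVMzVVVVVVVVWqqqqhERERAIiIiN3dIiMzMzMzMzMzVVVVVVVVVVVVVaqqqqERERAIiIiI3d0iIzMzMzMzMzNVVVVVVVVVVVWqqqqqqqERAAiIiIiN2IIjMzMzMzMzNVVVVVVVVVVVWqqqqqqqqhEACIiIiIiIiIMzMzMzMzM1VVVVVVVVVVVaqqqqqqqqEQCIiIiIiIiIgzMzMzMzM1VVVVVVVVVVVVqqqqqqqv8AD4iIiIiIiIiDMzMzMzM1VVVVVVVVVVVVVaqqqqqv/wAPiIiIiIiIiIMzMzMzM1VVVVVVVVVVVVVVqqqqqv//AA+IiIiIiIiIgzMzMzM1VVVVVVVVVVVVVVWqqqqq//8A/4iIiIiIiIgzMzMzMzVVVVVVVVVVVVVVWqqqqqr/////iIiIiIiIiDMzMzMzMzVVVVVVVVVVVVVaqqqqqv////+IiIiIiIiDMzMzMzMzM1VVVVVVVVVVVVqqqqqq/////4iIiIiIiIMzMzMzMzMzNVVVVVVVVVVVWqqqqqr//wD/iIiIiIiIMzMzMzNERDM8zMVVVVVVVVd3eqqqr///AACIiIiIiIgzNDMzREREQzzMzMVVVVAAd3d3qqqv//AAAIiIiISIhENEREREREREQMzMzMwAAAd3d3eqqqr/AAAAiIiERERERERERERERERADMzMzAAAd3d3d3qqqvAAAACIhERERERERERERERERAAMzMzAAAB3d3d3d3d3AAAAAAhEREREREREREREREREAADMzMAAB3d3d3d3d3dwAAAAAEREREREREREREREREQAAMzMwAAHd3d3d3d3d3AAAAAAAERERERERERERERERAAADMzAAAd3d3d3d3d3dwAAAAAABEREREREREREREREAAAMzMwAd3d3d3d3d3d3cAAAAAAEREREREREREREREQAAAzMzMx3d3d3d3d3d3d3AAAAAARERERERERERERERAAADMzMzMd3d3d3d3d3d3d3dwAABEREREREREREREREAAAMzMzMzHd3d3d3d3d3d3d3AAAABEREREREREREREQAAAzMzMzMd3d3d3d3d3d3d3cAAAAARERERERERERERAAADMzMzMx3d3d3d3d3d3d3dwAAAAAEREREREREREREAAAADMzMzHd3d3d3d3d3d3d3"/>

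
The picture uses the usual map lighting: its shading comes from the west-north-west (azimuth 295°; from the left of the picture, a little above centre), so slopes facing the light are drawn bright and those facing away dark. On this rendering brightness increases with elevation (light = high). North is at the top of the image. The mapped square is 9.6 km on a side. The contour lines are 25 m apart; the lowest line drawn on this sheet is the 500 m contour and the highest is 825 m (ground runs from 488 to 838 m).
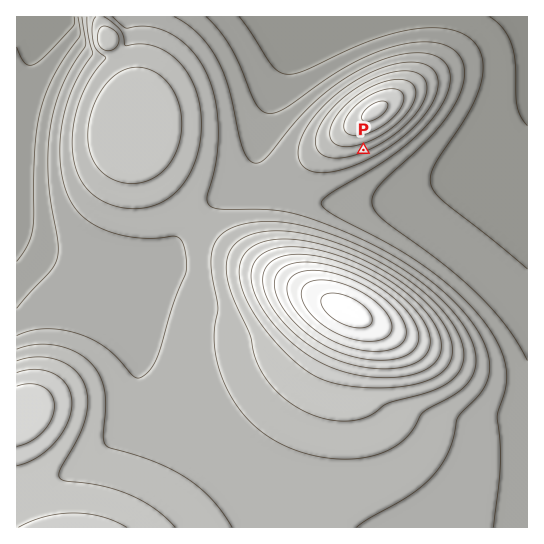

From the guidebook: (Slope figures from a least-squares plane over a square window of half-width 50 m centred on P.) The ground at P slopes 9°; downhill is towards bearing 159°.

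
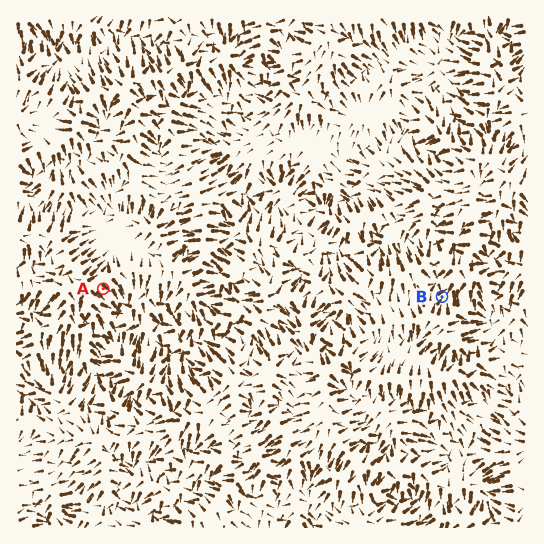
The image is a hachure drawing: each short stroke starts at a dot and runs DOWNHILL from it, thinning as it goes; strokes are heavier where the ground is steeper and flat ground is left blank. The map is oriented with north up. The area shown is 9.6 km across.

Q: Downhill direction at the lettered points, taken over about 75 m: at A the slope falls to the SE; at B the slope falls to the NE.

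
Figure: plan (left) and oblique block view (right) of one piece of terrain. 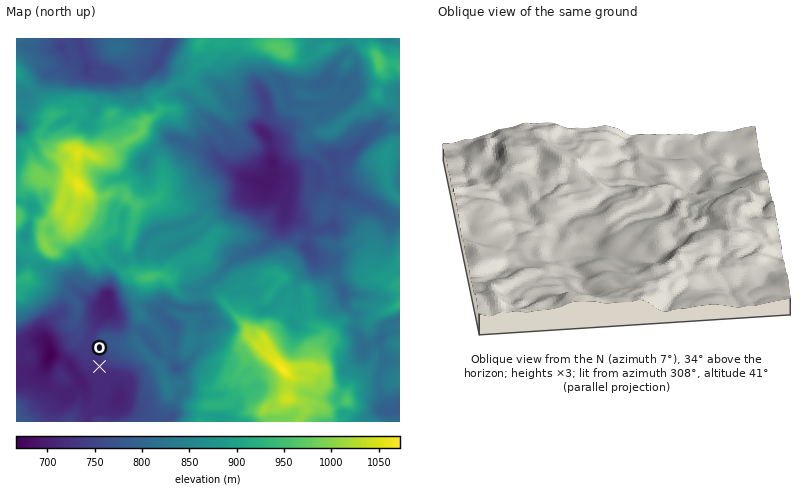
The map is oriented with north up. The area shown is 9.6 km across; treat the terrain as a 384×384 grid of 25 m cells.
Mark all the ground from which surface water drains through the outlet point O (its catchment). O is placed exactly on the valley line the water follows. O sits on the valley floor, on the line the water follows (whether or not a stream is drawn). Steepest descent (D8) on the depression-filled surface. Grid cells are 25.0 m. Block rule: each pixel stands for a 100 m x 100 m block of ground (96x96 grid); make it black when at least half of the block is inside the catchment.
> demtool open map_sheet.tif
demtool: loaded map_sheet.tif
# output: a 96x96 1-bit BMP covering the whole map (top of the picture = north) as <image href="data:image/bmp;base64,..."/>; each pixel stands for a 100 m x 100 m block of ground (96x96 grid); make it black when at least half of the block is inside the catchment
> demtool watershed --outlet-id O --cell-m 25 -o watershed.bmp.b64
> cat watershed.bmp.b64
<image width="96" height="96" href="data:image/bmp;base64,Qk2+BAAAAAAAAD4AAAAoAAAAYAAAAGAAAAABAAEAAAAAAIAEAAATCwAAEwsAAAIAAAAAAAAA////AAAAAAAAAAAAAAAAAAAAAAAAAAAAAAAAAAAAAAAAAAAAAAAAAAAAAAAAAAAAAAAAAAAAAAAAAAAAAAAAAAAAAAAAAAAAAAAAAAAAAAAAAAAAAAAAAAAAAAAAAAAAAAAAAAAAAAAAAAAAAAHAAAAAAAAAAAAAB//gAAAAAAAAAAAAB//wAAAAAAAAAAAAB//+AAAAAAAAAAAAD///AAAAAAAAAAAAD///AAAAAAAAAAgAD///gAAAAAAAABwAP///wAAAAAAAAD4Af///gAAAAAAAAH8A////wAAAAAAAAH+B////4AAAAAAAAH//////4AAAAAAAAP//////4AAAAAAAAf//////wAAAAAAAAf//////wAAAAAAAAf//////wAAAAAAAAf//////gAAAAAAAAf//////AAAAAAAAAf/////+AAAAAAAAAf/////8AAAAAAAAAf/////4AAAAAAAAAf/////wAAAAAAAAA//////gAAAAAAAAB////8fAAAAAAAAAD////wAAAAAAAAAAH////wAAAAAAAAAH/////gAAAAAAAAAf/////AAAAAAAAAAf///8OAAAAAAAAAAf///4AAAAAAAAAAAf///AAAAAAAAAAAAf//8AAAAAAAAAAAAf//4AAAAAAAAAAAAf//wAAAAAAAAAAAAf//gAAAAAAAAAAAAH//gAAAAAAAAAAAAB//AAAAAAAAAAAAAB//AAAAAAAAAAAAAB/+AAAAAAAAAAAAAB/8AAAAAAAAAAAAAB/4AAAAAAAAAAAAAB/wAAAAAAAAAAAAAA/gAAAAAAAAAAAAAAfAAAAAAAAAAAAAAAPgAAAAAAAAAAAAAAHgAAAAAAAAAAAAAAHgAAAAAAAAAAAAAADgAAAAAAAAAAAAAADwAAAAAAAAAAAAAADwAAAAAAAAAAAAAABwAAAAAAAAAAAAAABgAAAAAAAAAAAAAAAAAAAAAAAAAAAAAAAAAAAAAAAAAAAAAAAAAAAAAAAAAAAAAAAAAAAAAAAAAAAAAAAAAAAAAAAAAAAAAAAAAAAAAAAAAAAAAAAAAAAAAAAAAAAAAAAAAAAAAAAAAAAAAAAAAAAAAAAAAAAAAAAAAAAAAAAAAAAAAAAAAAAAAAAAAAAAAAAAAAAAAAAAAAAAAAAAAAAAAAAAAAAAAAAAAAAAAAAAAAAAAAAAAAAAAAAAAAAAAAAAAAAAAAAAAAAAAAAAAAAAAAAAAAAAAAAAAAAAAAAAAAAAAAAAAAAAAAAAAAAAAAAAAAAAAAAAAAAAAAAAAAAAAAAAAAAAAAAAAAAAAAAAAAAAAAAAAAAAAAAAAAAAAAAAAAAAAAAAAAAAAAAAAAAAAAAAAAAAAAAAAAAAAAAAAAAAAAAAAAAAAAAAAAAAAAAAAAAAAAAAAAAAAAAAAAAAAAAAAAAAAAAAAAAAAAAAAAAAAAAAAAAAAAAAAAAAAAAAAAAAAAAAAAAAAAAAAAAAAAAAAAAAAAAAAAAAAAAAAAAAAAAAAAAAAAAAAAAAAAAAAAAAAAAAAAAAA="/>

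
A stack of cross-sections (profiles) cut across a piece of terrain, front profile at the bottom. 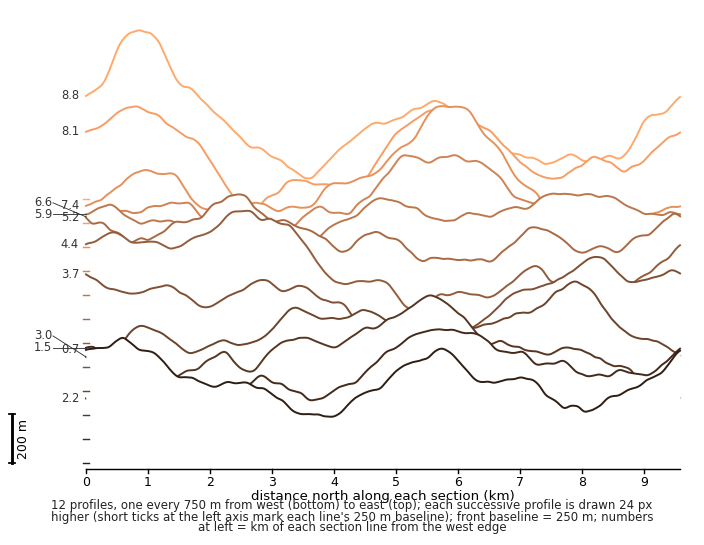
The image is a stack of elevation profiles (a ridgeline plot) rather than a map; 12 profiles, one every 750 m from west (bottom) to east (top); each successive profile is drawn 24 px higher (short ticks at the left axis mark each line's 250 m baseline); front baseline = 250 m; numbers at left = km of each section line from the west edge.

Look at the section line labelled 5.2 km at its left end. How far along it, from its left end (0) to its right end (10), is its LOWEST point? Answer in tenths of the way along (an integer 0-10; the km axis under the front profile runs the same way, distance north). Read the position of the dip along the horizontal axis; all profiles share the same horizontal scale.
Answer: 7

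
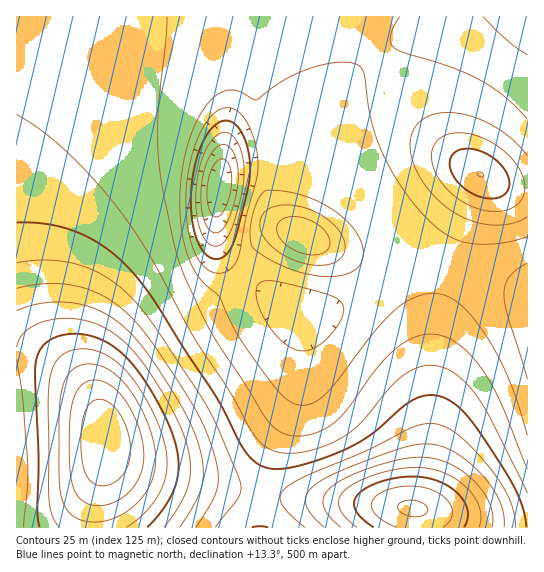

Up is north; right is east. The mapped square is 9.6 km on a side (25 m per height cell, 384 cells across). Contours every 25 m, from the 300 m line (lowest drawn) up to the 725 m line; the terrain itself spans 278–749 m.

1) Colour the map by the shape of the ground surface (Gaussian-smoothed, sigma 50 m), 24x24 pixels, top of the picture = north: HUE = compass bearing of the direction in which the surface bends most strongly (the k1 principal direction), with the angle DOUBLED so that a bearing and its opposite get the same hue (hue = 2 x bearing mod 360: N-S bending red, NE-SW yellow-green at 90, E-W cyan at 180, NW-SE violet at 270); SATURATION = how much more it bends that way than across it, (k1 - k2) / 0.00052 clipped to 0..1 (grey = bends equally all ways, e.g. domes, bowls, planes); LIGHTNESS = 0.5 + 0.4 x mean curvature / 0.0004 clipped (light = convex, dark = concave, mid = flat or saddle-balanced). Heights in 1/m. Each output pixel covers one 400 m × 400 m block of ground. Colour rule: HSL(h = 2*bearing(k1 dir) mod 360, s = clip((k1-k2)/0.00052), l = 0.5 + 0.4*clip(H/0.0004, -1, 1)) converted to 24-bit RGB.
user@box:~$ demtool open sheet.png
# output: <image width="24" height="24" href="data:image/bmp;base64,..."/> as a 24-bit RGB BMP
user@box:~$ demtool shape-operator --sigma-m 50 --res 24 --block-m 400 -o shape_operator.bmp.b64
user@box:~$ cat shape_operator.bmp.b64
<image width="24" height="24" href="data:image/bmp;base64,Qk32BgAAAAAAADYAAAAoAAAAGAAAABgAAAABABgAAAAAAMAGAAATCwAAEwsAAAAAAAAAAAAAp2OTs2uNsXSBpoZ8npx+iJl8eJR8cY+Ga4WKZnSJYWOMaF2Wb1mldVyxd2a8enPEgofKjpzOlKnPk63Ni6jHgZ29e5SyepOkiG+ApHCFtXaAsomApZ+IiZyHf5mXc4uaZn6eWnWlUW6vT2q8UmvIW3PTaH/bd4zehpfckZ3XlpzPlZTElYy4kYKtj3yhkH2VbH9/i3h+rHt4uZeCsK2Mi6OQfpmhcoeiZn6kW36pUYOvTIm0TY63VZK1YpSwcJWne5agn45+o4d4p39wpXVqn2xnmWtplnFrZn6HdICCnox6va+Ds7qMiqiQe5ahcn+fbHibZnuXYIOSWoqNWId9WoJqYIBaeIZXkZBRn5BLqY9IrYtLqYRSoH1bmHlklnpoanCIcH2Gipt8s7+FsMGMiaiMeYubcHGXdm+TdG+LbHCDaHZ7ZHZwYXRia3deen9bi4tYmJJXopdYpZddoZFkmYlrk4FwknxxcHaDbo2PeKZ9oMKErMKLj6GKd3mSd2yRgWyPhW2NfmyIcmuCaWl9aW96bXZ5cHxwfoVxjJFwmJlxnJpympR1lIp3kIB3kHh0bIyIaZ6OcbKBkcF/qbyFmpaEhHOMfmqKhWuKimyLhWyJe2uHcGmFaWqDbHOCc36CeIV7hI15kJV4mJl4l5J5kod5jnx3j3N1ZqCaaKyUb7WDibp5qrF8m4B2jGuChmiFhGuChW6Bhm6Ffm6FdGyEa2uEbnSDc3+DeIZ9gY15jZR4l5d4lY94kYR3jXh1jnF2a6ipbayXca1+jax1p59xm3JqjmZ2hWh8gmx7gXB7gXF+fnGBdnCBb2+BcHeBdIGCd4Z6gIx3jJJ3lZR2lIx1kIF1jXVzjHB2dJ+cdJ6IeZ10lp9woItpmmxlj2Zvhmp3gW55gHJ5f3N7fnN+enJ9dXJ6cXt0cIBwc4dxfYxzipF0k5F0kolzj35yjHNwim9zdpF8e5J0iZVwmZRrmoFnlm5mjmhth212bnCRj2mYgHJ5f2xyf2RigG5ZgYRWbYtYZY9gcI5shI5ykI1ykYRwj3tui3NuiG5ufIxxhY5vj5FslIpqlH9pknJqjWxuipxuRa+/jTHLulF4iU9cjkM7lXA5fqE/Q6pHUaBzZ496fYd0jYZwkH9sj3hqjHRpiHRrf4pwhoxvjo1uj4dtj39tjnZvi3FxlM1nJaa4QAyl/ydwqDVsqkVkpbF1b8+eUs/FTJWwZneMgXh1jHptkXZmkXNij3diioBngIdzhYlyiopyi4VyjH9yi3pzind0wO9oGoidDABk/R2V22O2i5zUtd7omMThWF/JaUqkf2CJhWxxjWxllGlcl25Xl4RaiJRjgIV3hIZ2iId1iIR1iYB1iHx2int27v9xHHOKAAUzyDXJ5+qegtrPksWvsmSVpTyLkkiDiGB5iWZvkV5kmlVToXBTnadgZ6tugIR5g4V5hoV4hoN4h4B4hn14iHx4//J+KGaGAAwzMZ6O7v94c7NGo4Q9mD82j0RWiFtxhmh8jGV/l1yAomF/qZ6EicWkdcXDgYN7g4N7hIN6hYJ6hX96hX16hXx6/9d6mzF6AAwzIY5k9P9nkJFOjG9Nh15Yg2dwgm+Dfm2IfmaTeWakgZS6otXTnMrPdHW2gYJ9goJ8g4J8hIF8hH97hH17hHt78LFw0ilZAAg6HJaH4v9lg3xvgHRygHV+eHWCcnKHbXKQZ32faqO1e8m4isCZo3x+oFqIgYF+goF9goF9g4B9g398g318g3x8w4pu7UFoAgJ9GrCtsOhqf3qBe3mCd3iDdXqGcn+LbYqUaKGdZq2La65lpKRfm2NWlFdkgYF+gYB+goB+gn99gn59g319g31+jXp551yANxe0JszLhMJtfXuCenqDeH2FdoGHc4mLb5GKa5d9a5pniZhik4FekGhejGJmgYB/gYB+gX9+gn9+gn5+gn1+gn1/gn1/q3CJhkXIUr3CeZB9fXyCe32DeoCEeIWGdomEc4t8co1xfoxui4lrinlpiW5qiGxvgYB/gX9/gX9+gX9+gn5+gn5/gn5/gn6Ag32BhneReoGMf32CfX2CfH6De4GDeoSDeYV/d4Z5fIZ2goV0hX9zhHdyhXJzhXN3gX9/gX9/gX9/gX9/gX5/gn5/gn6Agn6Agn6Bgn6CgX6Cf36Cfn2CfX+CfYGCfIKBfIJ+fIJ7f4J6goF5gXx5gnh5g3Z8hXZ+gH9/gX9/gX9/gX9/gX9/gX6AgX6Agn6Bgn6BgX6CgX6CgH6Bfn6Bfn+BfoCBfoGAfYF+foF9f4B9gH58gHx9gXqAg3iChXeE"/>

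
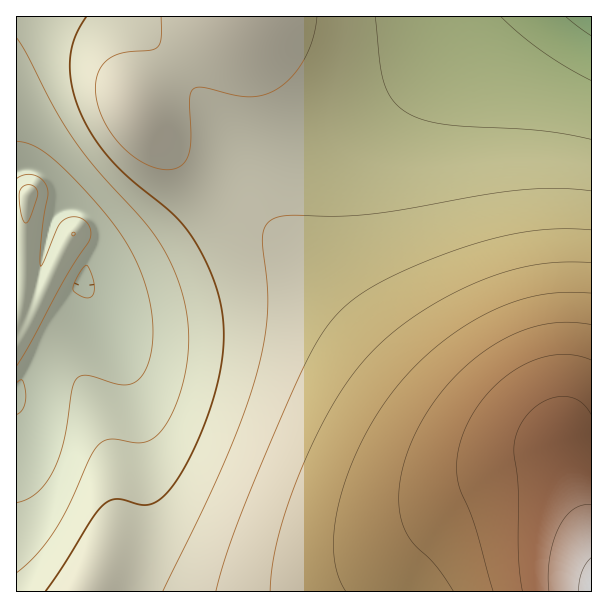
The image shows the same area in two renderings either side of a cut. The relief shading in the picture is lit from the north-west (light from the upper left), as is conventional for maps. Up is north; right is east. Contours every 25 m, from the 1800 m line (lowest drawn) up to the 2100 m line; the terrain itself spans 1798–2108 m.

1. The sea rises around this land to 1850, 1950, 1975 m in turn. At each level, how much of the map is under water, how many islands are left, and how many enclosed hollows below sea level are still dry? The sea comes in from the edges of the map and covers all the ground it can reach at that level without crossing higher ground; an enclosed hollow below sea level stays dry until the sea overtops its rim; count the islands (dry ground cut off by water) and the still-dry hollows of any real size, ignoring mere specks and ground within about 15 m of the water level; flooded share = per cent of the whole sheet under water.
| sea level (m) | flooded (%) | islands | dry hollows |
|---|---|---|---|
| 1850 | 16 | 0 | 0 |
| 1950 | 75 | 0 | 0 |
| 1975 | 81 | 0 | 0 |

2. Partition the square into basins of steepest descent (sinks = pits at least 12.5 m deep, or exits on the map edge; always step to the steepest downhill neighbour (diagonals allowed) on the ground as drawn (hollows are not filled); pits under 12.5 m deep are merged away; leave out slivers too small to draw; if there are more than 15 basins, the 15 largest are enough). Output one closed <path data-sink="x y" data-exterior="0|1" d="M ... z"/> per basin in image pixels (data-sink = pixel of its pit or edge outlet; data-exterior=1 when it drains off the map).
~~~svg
<path data-sink="81 279" data-exterior="0" d="M131 109l-18 3-38 18-15 10-17 19-15 35-3 31 0 60-3 21-6 15 1 15 3 0 9-11 3 0 13 7 17 19 26 41 18 43 10 51 0 41-6 31-13 33 494 1 1-53-32-89-9-6-33-6-30-11-29-15-31-22-37-34-140-152-17-14-69-44-14-12-15-21z"/><path data-sink="591 17" data-exterior="1" d="M591 16l-363 0-33 33-37 31-19 19-5 8 0 4 8 12 23 23 51 32 35 26 140 152 37 34 31 22 29 15 30 11 37 7 7 8 29 85z"/><path data-sink="17 392" data-exterior="1" d="M227 16l-211 1 1 303 5-14 3-21 0-60 3-31 18-39 14-15 26-16 31-14 17 0 5-11 56-50z"/>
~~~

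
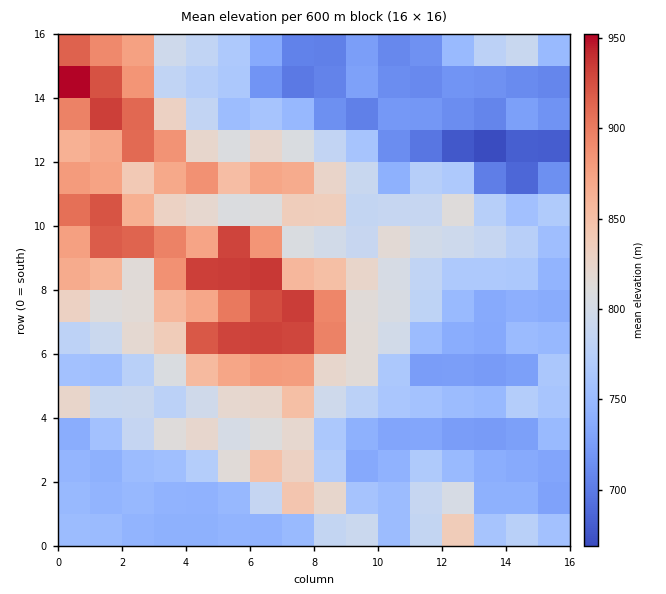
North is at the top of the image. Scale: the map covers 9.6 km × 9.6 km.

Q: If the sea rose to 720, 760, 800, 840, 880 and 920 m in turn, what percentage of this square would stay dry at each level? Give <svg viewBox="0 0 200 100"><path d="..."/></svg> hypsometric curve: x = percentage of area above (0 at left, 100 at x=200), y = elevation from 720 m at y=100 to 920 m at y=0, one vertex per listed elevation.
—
<svg viewBox="0 0 200 100"><path d="M179 100l-60-20-38-20-36-20-19-20-14-20"/></svg>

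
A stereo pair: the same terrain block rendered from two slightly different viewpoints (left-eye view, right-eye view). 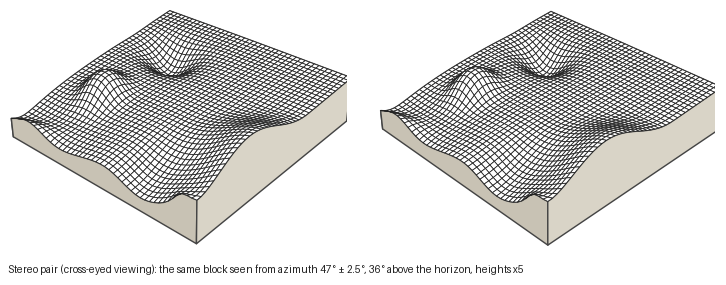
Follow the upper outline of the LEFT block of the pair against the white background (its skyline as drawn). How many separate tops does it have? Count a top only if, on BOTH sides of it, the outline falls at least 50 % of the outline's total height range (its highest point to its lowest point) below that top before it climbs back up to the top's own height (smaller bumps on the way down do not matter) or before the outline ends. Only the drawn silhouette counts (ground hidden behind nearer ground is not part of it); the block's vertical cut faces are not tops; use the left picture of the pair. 1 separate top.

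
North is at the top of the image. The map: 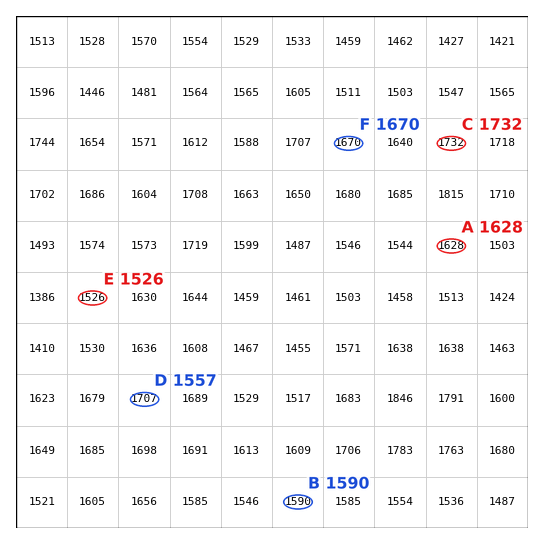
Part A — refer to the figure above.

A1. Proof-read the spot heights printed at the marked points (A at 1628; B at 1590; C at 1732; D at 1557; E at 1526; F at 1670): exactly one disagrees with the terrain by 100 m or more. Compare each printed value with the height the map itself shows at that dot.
D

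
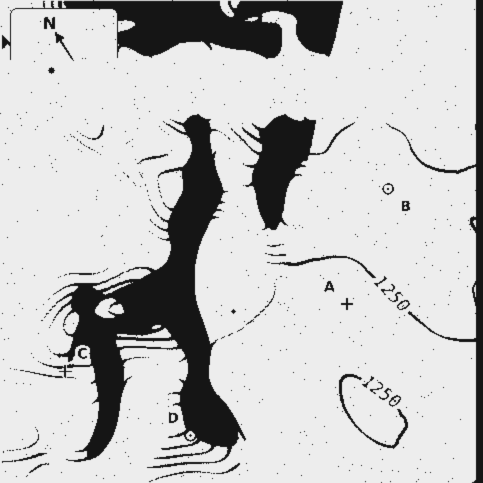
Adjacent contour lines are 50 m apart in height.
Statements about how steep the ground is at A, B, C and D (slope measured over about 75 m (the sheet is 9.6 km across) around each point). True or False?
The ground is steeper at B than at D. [False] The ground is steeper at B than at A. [True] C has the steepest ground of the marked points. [True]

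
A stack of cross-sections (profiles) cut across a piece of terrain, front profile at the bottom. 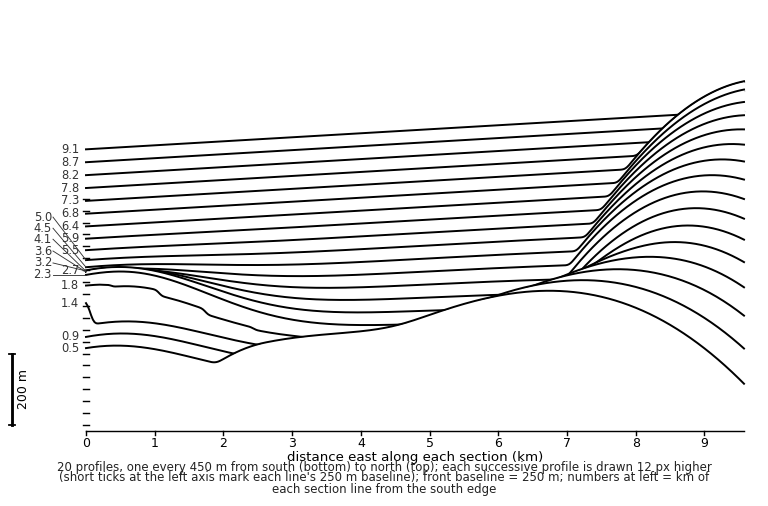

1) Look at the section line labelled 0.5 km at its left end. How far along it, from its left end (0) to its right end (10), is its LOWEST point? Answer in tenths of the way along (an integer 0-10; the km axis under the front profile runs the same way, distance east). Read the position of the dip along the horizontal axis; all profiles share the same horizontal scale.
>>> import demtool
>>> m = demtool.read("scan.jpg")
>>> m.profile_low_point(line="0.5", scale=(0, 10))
10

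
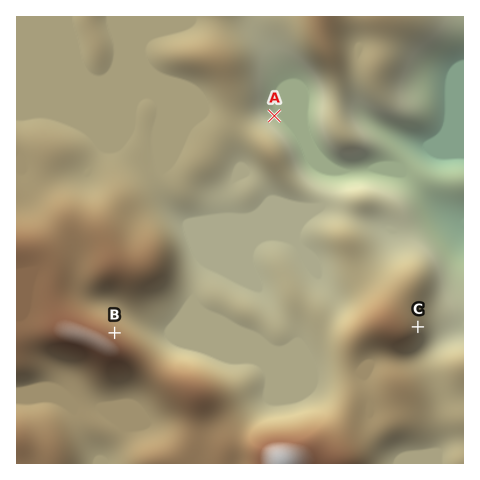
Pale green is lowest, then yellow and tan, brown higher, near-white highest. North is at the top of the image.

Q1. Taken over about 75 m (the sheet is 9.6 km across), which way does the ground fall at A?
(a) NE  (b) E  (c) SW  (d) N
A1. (a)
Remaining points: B NE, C E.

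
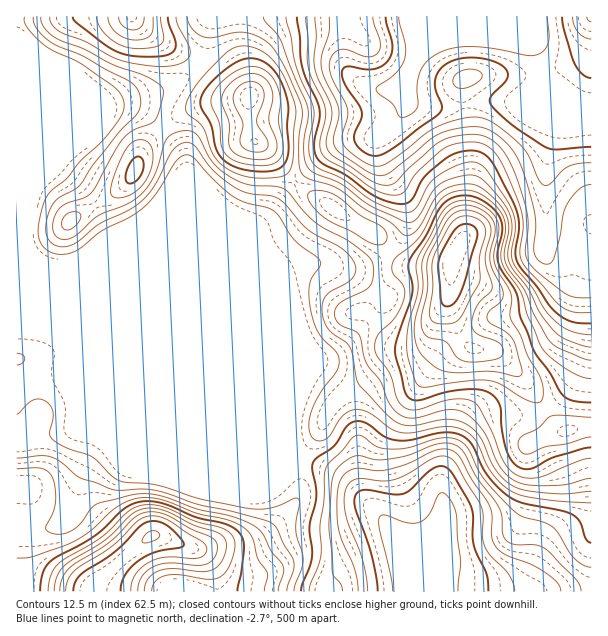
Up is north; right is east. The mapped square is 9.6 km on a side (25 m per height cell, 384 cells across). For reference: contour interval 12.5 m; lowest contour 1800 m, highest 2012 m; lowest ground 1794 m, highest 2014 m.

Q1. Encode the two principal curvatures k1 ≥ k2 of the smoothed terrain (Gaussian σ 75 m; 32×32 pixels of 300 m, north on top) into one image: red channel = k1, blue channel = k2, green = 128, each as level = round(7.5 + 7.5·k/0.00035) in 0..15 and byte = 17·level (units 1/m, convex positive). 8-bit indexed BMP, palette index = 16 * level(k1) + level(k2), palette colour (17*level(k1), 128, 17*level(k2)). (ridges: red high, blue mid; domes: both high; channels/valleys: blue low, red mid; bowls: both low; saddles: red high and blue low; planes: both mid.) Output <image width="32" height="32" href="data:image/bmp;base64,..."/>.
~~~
<image width="32" height="32" href="data:image/bmp;base64,Qk02CAAAAAAAADYEAAAoAAAAIAAAACAAAAABAAgAAAAAAAAEAAATCwAAEwsAAAABAAAAAAAAAIAAABGAAAAigAAAM4AAAESAAABVgAAAZoAAAHeAAACIgAAAmYAAAKqAAAC7gAAAzIAAAN2AAADugAAA/4AAAACAEQARgBEAIoARADOAEQBEgBEAVYARAGaAEQB3gBEAiIARAJmAEQCqgBEAu4ARAMyAEQDdgBEA7oARAP+AEQAAgCIAEYAiACKAIgAzgCIARIAiAFWAIgBmgCIAd4AiAIiAIgCZgCIAqoAiALuAIgDMgCIA3YAiAO6AIgD/gCIAAIAzABGAMwAigDMAM4AzAESAMwBVgDMAZoAzAHeAMwCIgDMAmYAzAKqAMwC7gDMAzIAzAN2AMwDugDMA/4AzAACARAARgEQAIoBEADOARABEgEQAVYBEAGaARAB3gEQAiIBEAJmARACqgEQAu4BEAMyARADdgEQA7oBEAP+ARAAAgFUAEYBVACKAVQAzgFUARIBVAFWAVQBmgFUAd4BVAIiAVQCZgFUAqoBVALuAVQDMgFUA3YBVAO6AVQD/gFUAAIBmABGAZgAigGYAM4BmAESAZgBVgGYAZoBmAHeAZgCIgGYAmYBmAKqAZgC7gGYAzIBmAN2AZgDugGYA/4BmAACAdwARgHcAIoB3ADOAdwBEgHcAVYB3AGaAdwB3gHcAiIB3AJmAdwCqgHcAu4B3AMyAdwDdgHcA7oB3AP+AdwAAgIgAEYCIACKAiAAzgIgARICIAFWAiABmgIgAd4CIAIiAiACZgIgAqoCIALuAiADMgIgA3YCIAO6AiAD/gIgAAICZABGAmQAigJkAM4CZAESAmQBVgJkAZoCZAHeAmQCIgJkAmYCZAKqAmQC7gJkAzICZAN2AmQDugJkA/4CZAACAqgARgKoAIoCqADOAqgBEgKoAVYCqAGaAqgB3gKoAiICqAJmAqgCqgKoAu4CqAMyAqgDdgKoA7oCqAP+AqgAAgLsAEYC7ACKAuwAzgLsARIC7AFWAuwBmgLsAd4C7AIiAuwCZgLsAqoC7ALuAuwDMgLsA3YC7AO6AuwD/gLsAAIDMABGAzAAigMwAM4DMAESAzABVgMwAZoDMAHeAzACIgMwAmYDMAKqAzAC7gMwAzIDMAN2AzADugMwA/4DMAACA3QARgN0AIoDdADOA3QBEgN0AVYDdAGaA3QB3gN0AiIDdAJmA3QCqgN0Au4DdAMyA3QDdgN0A7oDdAP+A3QAAgO4AEYDuACKA7gAzgO4ARIDuAFWA7gBmgO4Ad4DuAIiA7gCZgO4AqoDuALuA7gDMgO4A3YDuAO6A7gD/gO4AAID/ABGA/wAigP8AM4D/AESA/wBVgP8AZoD/AHeA/wCIgP8AmYD/AKqA/wC7gP8AzID/AN2A/wDugP8A/4D/AISiyOu4trNAUHCQo4aXxpRihbmXhYaHh4d3hpaFdXWlprPE6ff35ZOEtui1lJa52KWUqIeFdnd3doWVlYaGh6iGhIFylfb39/f4+ui2loaWp5WXhoR2h3eFlbipl4aXqYWFc2FhhPn9+vXm+ebFppaWhYaFdIaHhoWFqLiXhoanh5eGhZSh5/vZg3OSgYO1x7iWZHN1l5d2dGSTs4Nzg5SomJaWpqKxsJBwcIFzdHS42ZZSY4WmhnRzg5S1pqanlri5l4aXdHGAgnZ3d3d3d5bGk3KGl5WEUnKVqMvat5eWdaaXh5d0d4eHd3eHd3d3hrSWlKanpoVCUYap28qWhWV1lHV1hYeHh4eHh4d3d3eFx8lzdKa3pnRxk8bYuMfYxoeoh3aHh4eHh4eHh3eHh4S42IN0lsiopbTFx6aFlrjHh5iXhoeHh4eHh4eHh4eHhZbYtaWm2cmGhISFhaa1hXaHh3aHh4eHh4eHd3eHh3eHhZemhXWo2LeXdXSm2Ld1hoiHdoeHh4eHh3d3h4eHd4d2ZYWWhpenp8e4tufHlpaWqJeHh4eHh4eHh4eHh4d3h4R0dKinpbeGp9jZyZZ0loaFhoeHh4eHh3eHh4eHh3eGk6impJWj96e0lJa3l6WVhoeHh4eHh3d3h4eHh4eHd4WVycmndIHo+ch0c8S1hGN1h4eHh4eHh4eHh4eHh3d3haanl6Z1UIT32JbX+daBY3WHh4eHh3d3h4eHh4eHd3eGlnV1haeSlPjIx/bFgYCFdoeSoYGGd3eHh4eHh4eHdoeFdHSEpbLU+ujm0UAgYpeHhMT5tnB0h4eHh4d3d4eHhoV1hsjWoIDn+fn4g3Bzl4eDpPz6tYKAhYeHh4d2dXWFlrj39+ixcLf8/v31oIKImIWSyNf197aQhYeHg5OEZJfY+fi2hHBx1fjo1rKQg4iYh5OFhZbn+rWAd4KRpZWT5PbZqXRxg5XFs9OzlIODiJiHhnSGl5f66YFRgLa3p+XhsZWWcoOWl5eWxqeGhISXmHd3hoOFl+nno3Cj6/v8+6ZxYGFSY3WHqam6uZaVhYaGd4eHd3GFx8XEk5K3yOi3pYZjY2V0c4Wml6emhIR1dYWHh4d3dnKUlae1pZbGxZW5yMW0ppZ1c4KSk5Nzdnd3h3eHd4d1dIWWhpXG2Nvc2cenlYSFhnZ1lqaUhHWHd4eGd4d3dIOEhJSEg5OmyuvJhmVicYOEhZW4ysm4ppaHhpiHhIByhZeWlra0k4O0xcWUdGF0qLeUhJaouLemlpaXl3KRqLanqbnX57WVl6emtaeVk6bJuZR2hYODhIV2dZWmwOnqxsXZ7NiFVGR0k5SlpoWEl7eGdHeHh4eHd3eElso="/>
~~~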